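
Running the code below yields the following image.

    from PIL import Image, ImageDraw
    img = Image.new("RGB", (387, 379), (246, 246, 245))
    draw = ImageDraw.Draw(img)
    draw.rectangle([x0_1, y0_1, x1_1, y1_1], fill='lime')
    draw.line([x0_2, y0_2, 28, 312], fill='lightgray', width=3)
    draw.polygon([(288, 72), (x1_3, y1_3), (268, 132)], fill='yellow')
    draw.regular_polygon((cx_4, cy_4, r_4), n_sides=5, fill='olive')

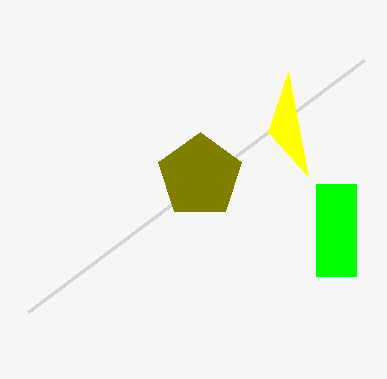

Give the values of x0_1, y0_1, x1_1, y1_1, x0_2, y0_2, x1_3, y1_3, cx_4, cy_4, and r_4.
x0_1 = 316; y0_1 = 184; x1_1 = 356; y1_1 = 276; x0_2 = 364; y0_2 = 60; x1_3 = 308; y1_3 = 176; cx_4 = 200; cy_4 = 176; r_4 = 44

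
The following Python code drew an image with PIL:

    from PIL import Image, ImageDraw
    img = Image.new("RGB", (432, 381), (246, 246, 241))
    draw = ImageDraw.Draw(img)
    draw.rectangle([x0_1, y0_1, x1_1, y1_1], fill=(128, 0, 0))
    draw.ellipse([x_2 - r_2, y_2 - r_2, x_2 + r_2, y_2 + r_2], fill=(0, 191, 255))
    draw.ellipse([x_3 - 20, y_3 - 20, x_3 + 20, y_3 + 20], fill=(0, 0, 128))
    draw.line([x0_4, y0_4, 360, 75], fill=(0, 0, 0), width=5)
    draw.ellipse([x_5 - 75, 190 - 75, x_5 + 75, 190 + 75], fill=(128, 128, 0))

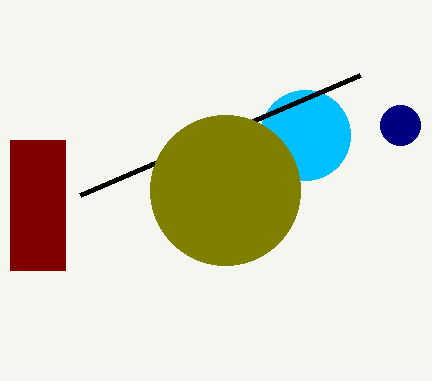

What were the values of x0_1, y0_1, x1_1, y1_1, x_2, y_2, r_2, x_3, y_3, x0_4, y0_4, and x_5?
x0_1 = 10, y0_1 = 140, x1_1 = 65, y1_1 = 270, x_2 = 305, y_2 = 135, r_2 = 45, x_3 = 400, y_3 = 125, x0_4 = 80, y0_4 = 195, x_5 = 225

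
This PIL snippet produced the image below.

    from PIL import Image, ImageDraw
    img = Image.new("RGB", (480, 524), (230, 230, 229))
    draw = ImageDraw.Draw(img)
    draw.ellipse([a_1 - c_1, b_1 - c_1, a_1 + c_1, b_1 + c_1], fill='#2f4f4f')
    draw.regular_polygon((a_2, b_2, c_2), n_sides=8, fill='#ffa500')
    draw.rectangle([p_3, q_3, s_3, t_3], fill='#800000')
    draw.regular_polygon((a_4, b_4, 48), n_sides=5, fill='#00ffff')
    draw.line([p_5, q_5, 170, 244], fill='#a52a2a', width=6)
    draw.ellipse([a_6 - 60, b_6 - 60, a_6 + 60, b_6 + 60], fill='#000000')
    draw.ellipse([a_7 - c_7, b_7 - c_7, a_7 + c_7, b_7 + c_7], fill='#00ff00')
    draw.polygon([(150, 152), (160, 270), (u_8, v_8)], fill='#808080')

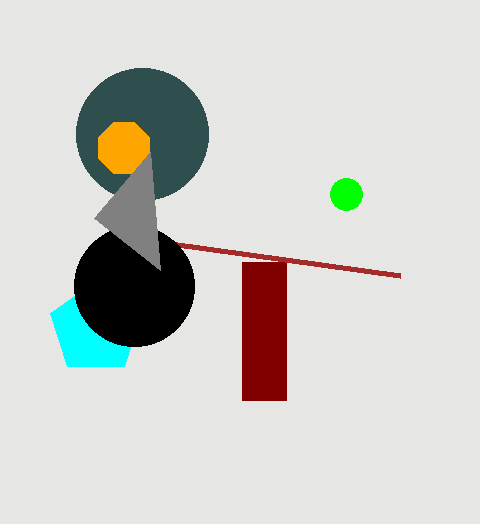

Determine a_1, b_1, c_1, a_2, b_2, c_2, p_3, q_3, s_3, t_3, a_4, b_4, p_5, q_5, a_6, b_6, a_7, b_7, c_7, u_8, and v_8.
a_1 = 142, b_1 = 134, c_1 = 66, a_2 = 124, b_2 = 148, c_2 = 28, p_3 = 242, q_3 = 262, s_3 = 286, t_3 = 400, a_4 = 96, b_4 = 328, p_5 = 400, q_5 = 276, a_6 = 134, b_6 = 286, a_7 = 346, b_7 = 194, c_7 = 16, u_8 = 94, v_8 = 218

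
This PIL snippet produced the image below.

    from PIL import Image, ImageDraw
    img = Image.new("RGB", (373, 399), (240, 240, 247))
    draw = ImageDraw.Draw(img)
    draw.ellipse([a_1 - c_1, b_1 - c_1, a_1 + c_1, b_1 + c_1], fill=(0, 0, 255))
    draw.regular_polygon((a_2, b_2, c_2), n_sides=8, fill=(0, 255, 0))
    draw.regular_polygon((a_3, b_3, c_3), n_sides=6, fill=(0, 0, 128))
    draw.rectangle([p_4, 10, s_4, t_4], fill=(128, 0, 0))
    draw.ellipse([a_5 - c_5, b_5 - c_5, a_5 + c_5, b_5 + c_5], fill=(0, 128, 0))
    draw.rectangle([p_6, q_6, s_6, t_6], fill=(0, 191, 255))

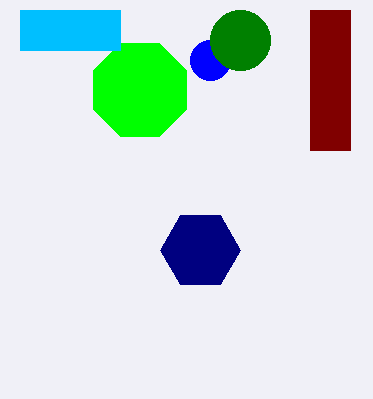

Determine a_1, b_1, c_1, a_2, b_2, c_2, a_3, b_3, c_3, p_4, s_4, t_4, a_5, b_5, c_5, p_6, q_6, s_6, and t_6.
a_1 = 210, b_1 = 60, c_1 = 20, a_2 = 140, b_2 = 90, c_2 = 50, a_3 = 200, b_3 = 250, c_3 = 40, p_4 = 310, s_4 = 350, t_4 = 150, a_5 = 240, b_5 = 40, c_5 = 30, p_6 = 20, q_6 = 10, s_6 = 120, t_6 = 50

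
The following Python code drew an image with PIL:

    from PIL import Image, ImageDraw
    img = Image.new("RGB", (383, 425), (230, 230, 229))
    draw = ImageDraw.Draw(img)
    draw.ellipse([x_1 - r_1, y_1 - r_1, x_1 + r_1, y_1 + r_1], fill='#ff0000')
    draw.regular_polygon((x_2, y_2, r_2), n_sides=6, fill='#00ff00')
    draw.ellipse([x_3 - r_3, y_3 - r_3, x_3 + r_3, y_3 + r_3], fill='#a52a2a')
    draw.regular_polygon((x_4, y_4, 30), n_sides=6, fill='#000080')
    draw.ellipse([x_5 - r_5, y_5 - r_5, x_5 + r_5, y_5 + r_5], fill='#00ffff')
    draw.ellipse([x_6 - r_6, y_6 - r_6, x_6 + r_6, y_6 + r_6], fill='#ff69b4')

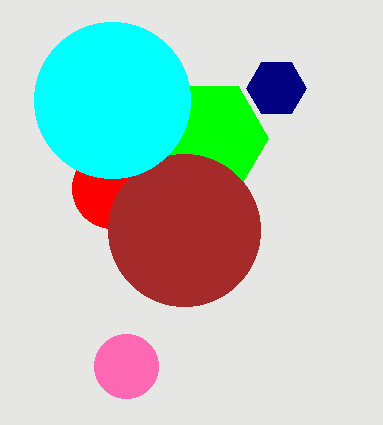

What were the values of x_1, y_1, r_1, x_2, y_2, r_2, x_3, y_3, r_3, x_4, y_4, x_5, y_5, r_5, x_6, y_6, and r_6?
x_1 = 112, y_1 = 188, r_1 = 40, x_2 = 208, y_2 = 138, r_2 = 60, x_3 = 184, y_3 = 230, r_3 = 76, x_4 = 276, y_4 = 88, x_5 = 112, y_5 = 100, r_5 = 78, x_6 = 126, y_6 = 366, r_6 = 32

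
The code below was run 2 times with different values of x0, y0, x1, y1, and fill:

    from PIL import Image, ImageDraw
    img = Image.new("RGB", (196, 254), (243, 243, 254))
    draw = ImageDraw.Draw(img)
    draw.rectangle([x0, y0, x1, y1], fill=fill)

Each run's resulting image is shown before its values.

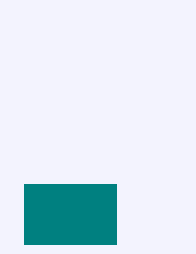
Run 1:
x0 = 24, y0 = 184, x1 = 116, y1 = 244, fill = 'teal'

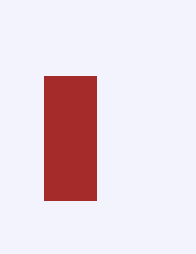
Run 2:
x0 = 44, y0 = 76, x1 = 96, y1 = 200, fill = 'brown'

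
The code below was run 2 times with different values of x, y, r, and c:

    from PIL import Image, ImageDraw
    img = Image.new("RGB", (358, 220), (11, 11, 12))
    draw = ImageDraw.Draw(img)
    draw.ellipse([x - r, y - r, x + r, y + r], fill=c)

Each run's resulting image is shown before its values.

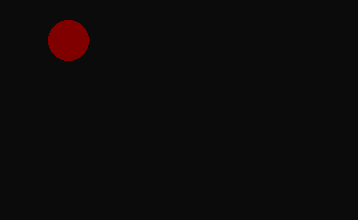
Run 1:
x = 68; y = 40; r = 20; c = 'maroon'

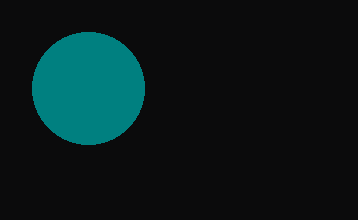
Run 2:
x = 88; y = 88; r = 56; c = 'teal'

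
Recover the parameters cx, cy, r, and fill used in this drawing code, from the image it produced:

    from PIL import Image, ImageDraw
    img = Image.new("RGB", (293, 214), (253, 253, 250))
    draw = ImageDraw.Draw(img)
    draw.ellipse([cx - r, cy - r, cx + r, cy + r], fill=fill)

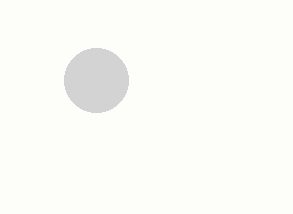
cx = 96; cy = 80; r = 32; fill = 'lightgray'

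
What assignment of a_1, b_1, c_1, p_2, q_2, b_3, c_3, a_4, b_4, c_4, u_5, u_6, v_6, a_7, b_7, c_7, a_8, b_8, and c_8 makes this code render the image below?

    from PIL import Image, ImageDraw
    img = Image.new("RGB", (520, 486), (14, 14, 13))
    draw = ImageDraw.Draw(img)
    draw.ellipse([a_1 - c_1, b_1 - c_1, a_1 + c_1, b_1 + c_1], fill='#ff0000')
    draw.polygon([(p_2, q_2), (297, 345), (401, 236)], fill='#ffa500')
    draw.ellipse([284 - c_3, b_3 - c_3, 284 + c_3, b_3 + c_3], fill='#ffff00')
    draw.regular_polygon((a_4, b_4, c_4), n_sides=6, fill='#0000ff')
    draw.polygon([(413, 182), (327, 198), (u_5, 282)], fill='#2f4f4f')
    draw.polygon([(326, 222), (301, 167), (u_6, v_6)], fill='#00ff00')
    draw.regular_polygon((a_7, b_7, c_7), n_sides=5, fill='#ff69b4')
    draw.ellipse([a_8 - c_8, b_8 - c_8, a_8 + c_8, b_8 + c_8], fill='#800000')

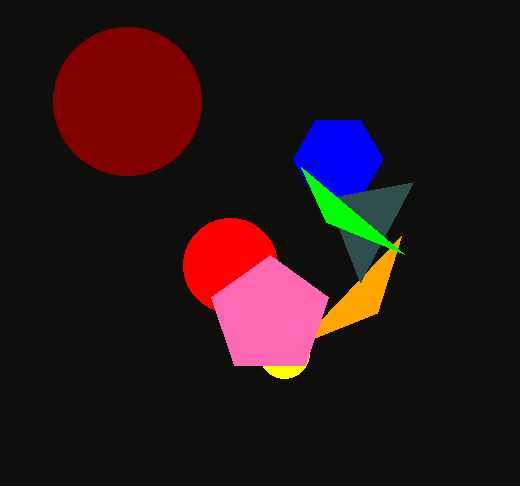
a_1 = 230, b_1 = 265, c_1 = 47, p_2 = 377, q_2 = 313, b_3 = 353, c_3 = 25, a_4 = 338, b_4 = 159, c_4 = 45, u_5 = 360, u_6 = 404, v_6 = 254, a_7 = 270, b_7 = 316, c_7 = 61, a_8 = 127, b_8 = 101, c_8 = 74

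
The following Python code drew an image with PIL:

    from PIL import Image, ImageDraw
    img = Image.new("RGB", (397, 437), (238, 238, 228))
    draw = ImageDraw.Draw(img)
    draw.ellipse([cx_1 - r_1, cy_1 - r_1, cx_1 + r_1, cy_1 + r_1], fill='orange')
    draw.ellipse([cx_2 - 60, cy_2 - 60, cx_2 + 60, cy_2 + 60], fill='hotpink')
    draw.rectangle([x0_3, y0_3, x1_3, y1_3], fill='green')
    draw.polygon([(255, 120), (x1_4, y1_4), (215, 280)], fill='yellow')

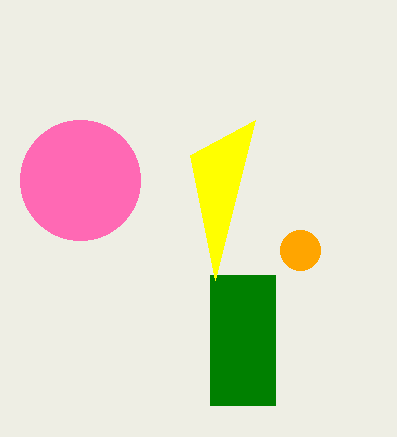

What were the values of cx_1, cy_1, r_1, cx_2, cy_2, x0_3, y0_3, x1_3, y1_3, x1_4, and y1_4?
cx_1 = 300, cy_1 = 250, r_1 = 20, cx_2 = 80, cy_2 = 180, x0_3 = 210, y0_3 = 275, x1_3 = 275, y1_3 = 405, x1_4 = 190, y1_4 = 155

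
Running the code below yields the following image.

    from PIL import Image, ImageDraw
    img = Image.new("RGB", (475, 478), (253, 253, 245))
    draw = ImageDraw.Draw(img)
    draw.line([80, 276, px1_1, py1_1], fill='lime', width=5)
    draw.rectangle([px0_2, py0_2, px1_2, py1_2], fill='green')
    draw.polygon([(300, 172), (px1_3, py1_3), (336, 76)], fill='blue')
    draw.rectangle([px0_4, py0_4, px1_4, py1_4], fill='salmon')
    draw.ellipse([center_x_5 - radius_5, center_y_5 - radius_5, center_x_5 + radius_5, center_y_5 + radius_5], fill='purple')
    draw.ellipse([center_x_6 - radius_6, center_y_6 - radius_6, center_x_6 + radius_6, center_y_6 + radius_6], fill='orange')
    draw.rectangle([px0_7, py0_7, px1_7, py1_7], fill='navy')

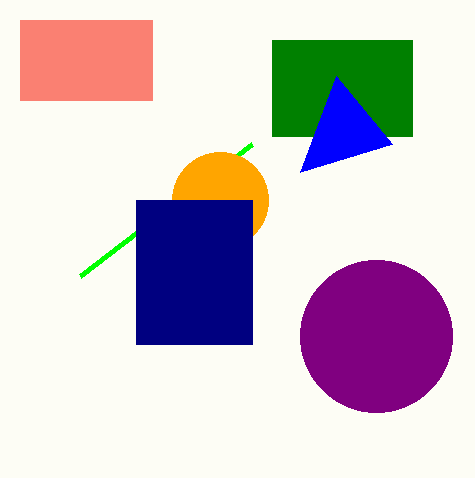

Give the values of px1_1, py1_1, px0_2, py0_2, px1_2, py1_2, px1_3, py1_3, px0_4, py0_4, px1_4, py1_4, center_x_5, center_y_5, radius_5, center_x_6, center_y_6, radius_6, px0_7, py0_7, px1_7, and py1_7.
px1_1 = 252
py1_1 = 144
px0_2 = 272
py0_2 = 40
px1_2 = 412
py1_2 = 136
px1_3 = 392
py1_3 = 144
px0_4 = 20
py0_4 = 20
px1_4 = 152
py1_4 = 100
center_x_5 = 376
center_y_5 = 336
radius_5 = 76
center_x_6 = 220
center_y_6 = 200
radius_6 = 48
px0_7 = 136
py0_7 = 200
px1_7 = 252
py1_7 = 344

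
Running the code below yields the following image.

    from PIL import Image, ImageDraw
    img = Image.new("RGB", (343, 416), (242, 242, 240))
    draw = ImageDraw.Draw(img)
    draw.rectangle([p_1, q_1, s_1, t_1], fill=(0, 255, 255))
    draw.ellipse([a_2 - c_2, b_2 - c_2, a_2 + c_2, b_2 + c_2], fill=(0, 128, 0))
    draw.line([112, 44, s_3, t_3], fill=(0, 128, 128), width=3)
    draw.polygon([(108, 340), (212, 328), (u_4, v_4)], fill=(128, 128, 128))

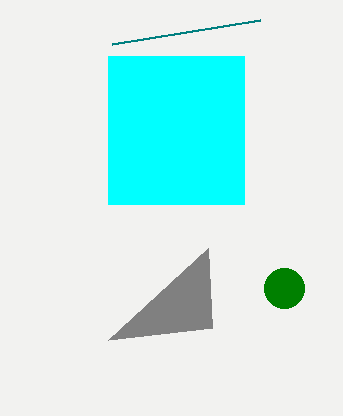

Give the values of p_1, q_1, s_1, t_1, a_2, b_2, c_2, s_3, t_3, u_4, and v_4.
p_1 = 108
q_1 = 56
s_1 = 244
t_1 = 204
a_2 = 284
b_2 = 288
c_2 = 20
s_3 = 260
t_3 = 20
u_4 = 208
v_4 = 248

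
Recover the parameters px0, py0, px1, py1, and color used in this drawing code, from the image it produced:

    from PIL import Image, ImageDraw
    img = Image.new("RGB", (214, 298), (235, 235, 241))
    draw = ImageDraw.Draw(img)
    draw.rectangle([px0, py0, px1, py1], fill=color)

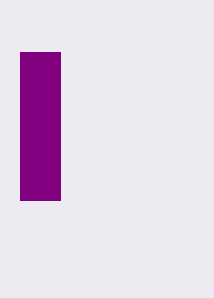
px0 = 20; py0 = 52; px1 = 60; py1 = 200; color = 'purple'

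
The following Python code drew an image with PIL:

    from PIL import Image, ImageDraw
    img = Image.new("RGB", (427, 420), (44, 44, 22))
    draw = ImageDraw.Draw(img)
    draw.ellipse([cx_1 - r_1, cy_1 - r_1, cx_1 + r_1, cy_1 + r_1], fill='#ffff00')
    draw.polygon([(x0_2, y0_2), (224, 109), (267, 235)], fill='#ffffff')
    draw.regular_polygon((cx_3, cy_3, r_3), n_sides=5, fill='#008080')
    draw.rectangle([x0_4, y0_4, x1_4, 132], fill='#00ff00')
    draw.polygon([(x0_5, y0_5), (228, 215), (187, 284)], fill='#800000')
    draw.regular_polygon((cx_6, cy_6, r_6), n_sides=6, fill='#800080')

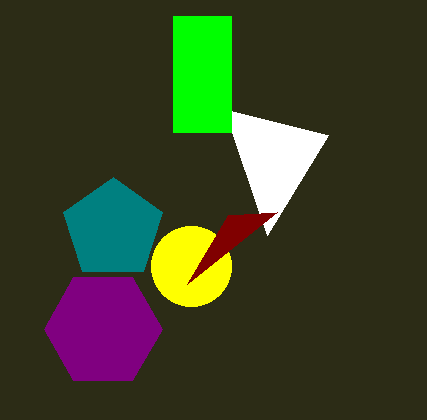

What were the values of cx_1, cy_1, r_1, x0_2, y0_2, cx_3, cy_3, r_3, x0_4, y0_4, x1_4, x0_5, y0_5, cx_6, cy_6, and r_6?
cx_1 = 191, cy_1 = 266, r_1 = 40, x0_2 = 328, y0_2 = 135, cx_3 = 113, cy_3 = 229, r_3 = 52, x0_4 = 173, y0_4 = 16, x1_4 = 231, x0_5 = 277, y0_5 = 212, cx_6 = 103, cy_6 = 329, r_6 = 59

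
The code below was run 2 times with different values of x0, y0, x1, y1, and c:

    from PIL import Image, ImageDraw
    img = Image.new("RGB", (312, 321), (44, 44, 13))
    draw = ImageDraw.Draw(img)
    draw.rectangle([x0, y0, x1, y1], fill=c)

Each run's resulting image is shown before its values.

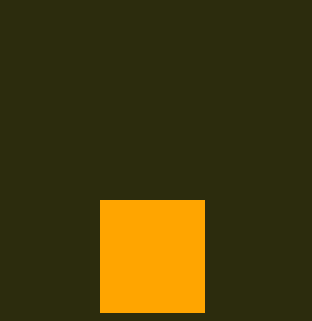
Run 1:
x0 = 100, y0 = 200, x1 = 204, y1 = 312, c = 'orange'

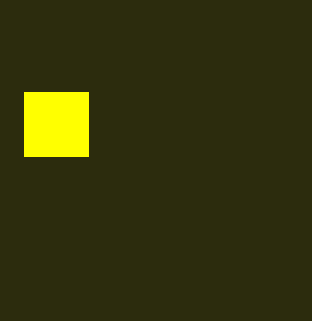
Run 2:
x0 = 24; y0 = 92; x1 = 88; y1 = 156; c = 'yellow'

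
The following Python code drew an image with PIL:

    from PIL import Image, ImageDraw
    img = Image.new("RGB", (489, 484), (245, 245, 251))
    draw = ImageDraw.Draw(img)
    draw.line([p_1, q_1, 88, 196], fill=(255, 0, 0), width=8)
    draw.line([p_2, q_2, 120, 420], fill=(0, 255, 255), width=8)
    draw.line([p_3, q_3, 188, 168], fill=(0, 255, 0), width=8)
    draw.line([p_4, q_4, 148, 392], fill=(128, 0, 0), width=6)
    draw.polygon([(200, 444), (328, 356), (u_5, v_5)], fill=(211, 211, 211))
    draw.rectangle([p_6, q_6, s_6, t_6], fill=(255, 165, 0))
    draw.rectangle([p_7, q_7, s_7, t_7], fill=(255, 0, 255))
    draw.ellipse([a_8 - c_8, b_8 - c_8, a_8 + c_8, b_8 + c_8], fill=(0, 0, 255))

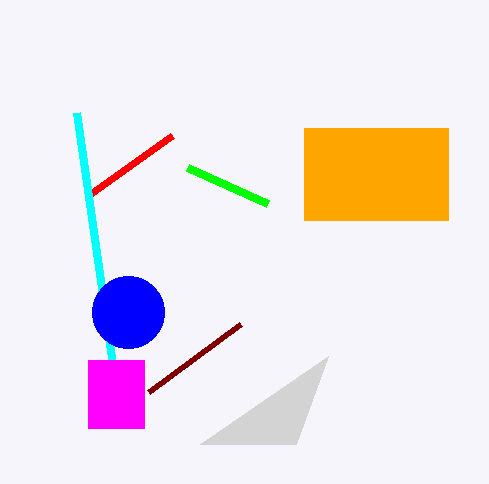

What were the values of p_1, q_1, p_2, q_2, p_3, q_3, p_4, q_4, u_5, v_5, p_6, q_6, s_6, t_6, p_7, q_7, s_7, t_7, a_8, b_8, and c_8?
p_1 = 172, q_1 = 136, p_2 = 76, q_2 = 112, p_3 = 268, q_3 = 204, p_4 = 240, q_4 = 324, u_5 = 296, v_5 = 444, p_6 = 304, q_6 = 128, s_6 = 448, t_6 = 220, p_7 = 88, q_7 = 360, s_7 = 144, t_7 = 428, a_8 = 128, b_8 = 312, c_8 = 36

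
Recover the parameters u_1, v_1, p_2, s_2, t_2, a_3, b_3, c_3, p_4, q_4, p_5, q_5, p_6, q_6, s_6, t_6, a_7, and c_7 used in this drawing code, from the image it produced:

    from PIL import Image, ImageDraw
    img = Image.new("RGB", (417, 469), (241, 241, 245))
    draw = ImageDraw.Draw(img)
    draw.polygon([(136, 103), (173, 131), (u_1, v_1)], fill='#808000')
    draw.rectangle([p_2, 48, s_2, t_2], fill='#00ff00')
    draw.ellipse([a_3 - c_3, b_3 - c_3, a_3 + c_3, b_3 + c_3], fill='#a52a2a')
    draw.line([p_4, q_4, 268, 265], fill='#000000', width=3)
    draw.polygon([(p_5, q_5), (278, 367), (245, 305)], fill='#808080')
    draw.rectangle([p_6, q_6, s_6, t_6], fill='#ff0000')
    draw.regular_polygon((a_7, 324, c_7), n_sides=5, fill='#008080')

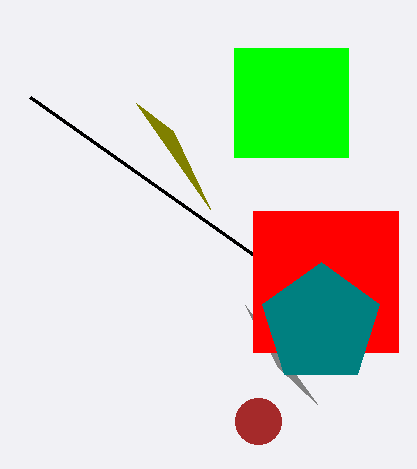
u_1 = 210, v_1 = 209, p_2 = 234, s_2 = 348, t_2 = 157, a_3 = 258, b_3 = 421, c_3 = 23, p_4 = 30, q_4 = 97, p_5 = 317, q_5 = 404, p_6 = 253, q_6 = 211, s_6 = 398, t_6 = 352, a_7 = 321, c_7 = 62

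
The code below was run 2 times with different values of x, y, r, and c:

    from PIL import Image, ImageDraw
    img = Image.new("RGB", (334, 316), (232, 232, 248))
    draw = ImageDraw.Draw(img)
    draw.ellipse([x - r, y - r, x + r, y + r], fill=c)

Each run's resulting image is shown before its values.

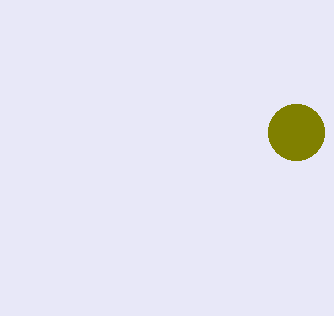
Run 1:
x = 296; y = 132; r = 28; c = 'olive'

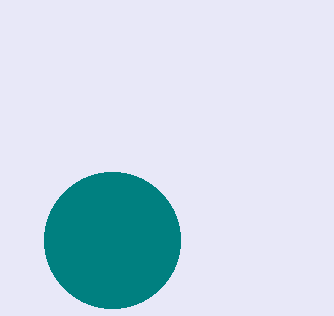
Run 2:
x = 112, y = 240, r = 68, c = 'teal'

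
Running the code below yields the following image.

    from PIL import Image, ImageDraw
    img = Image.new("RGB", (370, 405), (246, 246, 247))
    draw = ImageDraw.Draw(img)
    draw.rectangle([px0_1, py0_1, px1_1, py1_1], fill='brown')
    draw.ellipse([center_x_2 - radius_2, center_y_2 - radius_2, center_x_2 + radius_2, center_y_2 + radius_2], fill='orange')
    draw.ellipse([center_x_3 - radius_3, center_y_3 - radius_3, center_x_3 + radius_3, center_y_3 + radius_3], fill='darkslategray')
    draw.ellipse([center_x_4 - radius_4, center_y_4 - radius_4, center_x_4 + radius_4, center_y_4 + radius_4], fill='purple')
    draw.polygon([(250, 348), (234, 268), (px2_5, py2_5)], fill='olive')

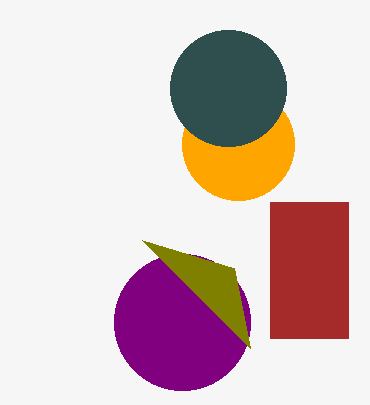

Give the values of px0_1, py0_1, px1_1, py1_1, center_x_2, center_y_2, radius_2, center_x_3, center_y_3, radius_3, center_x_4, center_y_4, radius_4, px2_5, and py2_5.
px0_1 = 270
py0_1 = 202
px1_1 = 348
py1_1 = 338
center_x_2 = 238
center_y_2 = 144
radius_2 = 56
center_x_3 = 228
center_y_3 = 88
radius_3 = 58
center_x_4 = 182
center_y_4 = 322
radius_4 = 68
px2_5 = 142
py2_5 = 240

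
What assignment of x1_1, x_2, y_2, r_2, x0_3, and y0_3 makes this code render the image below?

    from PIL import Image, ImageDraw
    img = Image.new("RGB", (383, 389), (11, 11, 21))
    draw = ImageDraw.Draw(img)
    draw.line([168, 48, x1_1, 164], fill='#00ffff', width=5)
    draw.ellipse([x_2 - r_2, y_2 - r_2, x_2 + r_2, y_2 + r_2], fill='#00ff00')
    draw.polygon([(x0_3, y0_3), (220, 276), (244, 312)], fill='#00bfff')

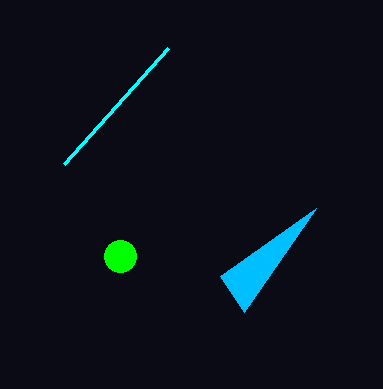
x1_1 = 64, x_2 = 120, y_2 = 256, r_2 = 16, x0_3 = 316, y0_3 = 208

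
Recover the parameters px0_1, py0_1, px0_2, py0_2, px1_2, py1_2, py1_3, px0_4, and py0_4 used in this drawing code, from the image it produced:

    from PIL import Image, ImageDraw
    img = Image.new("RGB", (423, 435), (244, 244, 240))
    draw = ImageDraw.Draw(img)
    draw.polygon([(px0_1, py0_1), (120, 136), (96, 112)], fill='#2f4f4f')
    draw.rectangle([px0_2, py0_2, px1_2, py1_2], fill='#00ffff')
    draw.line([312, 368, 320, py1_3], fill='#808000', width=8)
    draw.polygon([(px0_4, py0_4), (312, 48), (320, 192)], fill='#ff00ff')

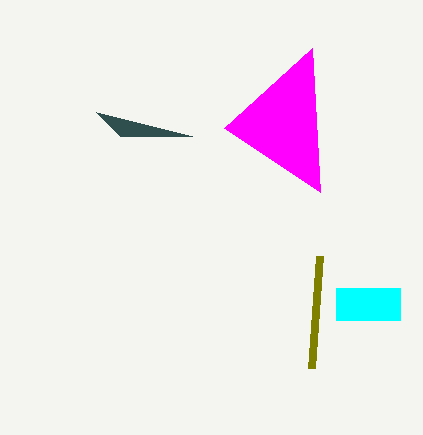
px0_1 = 192, py0_1 = 136, px0_2 = 336, py0_2 = 288, px1_2 = 400, py1_2 = 320, py1_3 = 256, px0_4 = 224, py0_4 = 128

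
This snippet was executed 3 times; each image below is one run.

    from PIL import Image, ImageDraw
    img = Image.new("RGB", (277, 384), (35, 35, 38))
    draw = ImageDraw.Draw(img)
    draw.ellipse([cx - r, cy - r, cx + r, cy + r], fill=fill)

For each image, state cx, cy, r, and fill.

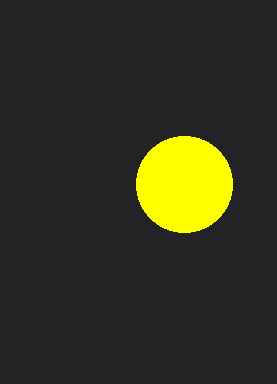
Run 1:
cx = 184, cy = 184, r = 48, fill = 'yellow'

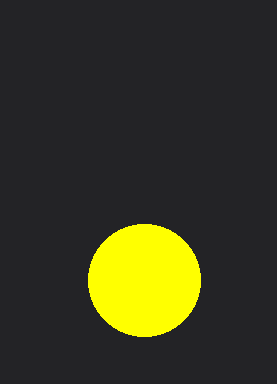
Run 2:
cx = 144, cy = 280, r = 56, fill = 'yellow'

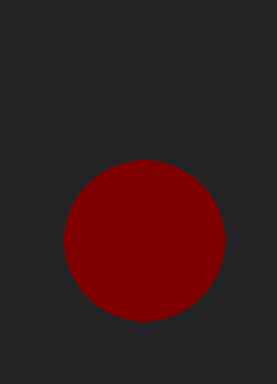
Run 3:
cx = 144; cy = 240; r = 80; fill = 'maroon'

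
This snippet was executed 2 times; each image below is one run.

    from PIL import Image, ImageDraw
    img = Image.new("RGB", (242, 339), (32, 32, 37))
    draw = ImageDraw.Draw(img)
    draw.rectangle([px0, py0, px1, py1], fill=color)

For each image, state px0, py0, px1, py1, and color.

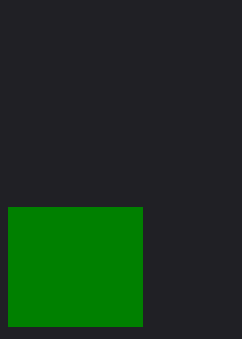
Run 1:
px0 = 8; py0 = 207; px1 = 142; py1 = 326; color = 'green'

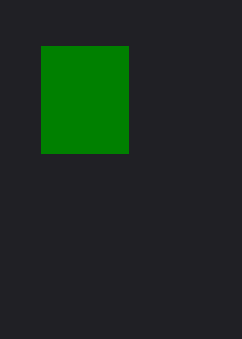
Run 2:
px0 = 41; py0 = 46; px1 = 128; py1 = 153; color = 'green'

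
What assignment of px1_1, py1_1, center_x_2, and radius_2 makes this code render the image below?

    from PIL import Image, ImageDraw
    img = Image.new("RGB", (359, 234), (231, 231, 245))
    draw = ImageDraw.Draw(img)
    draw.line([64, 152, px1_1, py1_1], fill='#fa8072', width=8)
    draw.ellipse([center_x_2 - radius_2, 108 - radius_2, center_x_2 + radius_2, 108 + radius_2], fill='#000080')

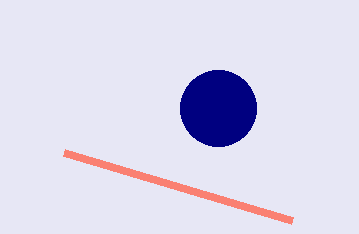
px1_1 = 292, py1_1 = 220, center_x_2 = 218, radius_2 = 38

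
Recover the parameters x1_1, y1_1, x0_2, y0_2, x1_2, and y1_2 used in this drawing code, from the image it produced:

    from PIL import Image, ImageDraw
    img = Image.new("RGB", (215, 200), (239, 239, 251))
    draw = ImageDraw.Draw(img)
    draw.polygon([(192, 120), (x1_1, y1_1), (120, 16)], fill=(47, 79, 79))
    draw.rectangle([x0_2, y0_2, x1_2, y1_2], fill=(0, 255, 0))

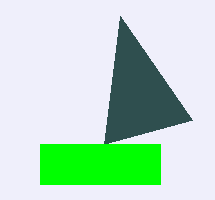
x1_1 = 104, y1_1 = 144, x0_2 = 40, y0_2 = 144, x1_2 = 160, y1_2 = 184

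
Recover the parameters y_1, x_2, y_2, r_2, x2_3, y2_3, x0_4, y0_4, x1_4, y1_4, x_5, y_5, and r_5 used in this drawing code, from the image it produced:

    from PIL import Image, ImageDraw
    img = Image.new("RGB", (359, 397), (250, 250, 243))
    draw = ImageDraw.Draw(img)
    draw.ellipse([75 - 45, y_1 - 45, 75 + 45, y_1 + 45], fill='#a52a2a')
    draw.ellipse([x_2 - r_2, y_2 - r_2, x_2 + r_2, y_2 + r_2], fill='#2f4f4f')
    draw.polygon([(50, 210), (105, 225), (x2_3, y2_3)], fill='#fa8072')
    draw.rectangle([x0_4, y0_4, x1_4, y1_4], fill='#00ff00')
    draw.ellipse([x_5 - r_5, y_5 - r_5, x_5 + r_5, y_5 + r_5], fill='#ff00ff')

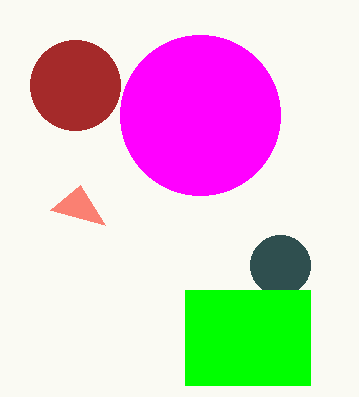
y_1 = 85; x_2 = 280; y_2 = 265; r_2 = 30; x2_3 = 80; y2_3 = 185; x0_4 = 185; y0_4 = 290; x1_4 = 310; y1_4 = 385; x_5 = 200; y_5 = 115; r_5 = 80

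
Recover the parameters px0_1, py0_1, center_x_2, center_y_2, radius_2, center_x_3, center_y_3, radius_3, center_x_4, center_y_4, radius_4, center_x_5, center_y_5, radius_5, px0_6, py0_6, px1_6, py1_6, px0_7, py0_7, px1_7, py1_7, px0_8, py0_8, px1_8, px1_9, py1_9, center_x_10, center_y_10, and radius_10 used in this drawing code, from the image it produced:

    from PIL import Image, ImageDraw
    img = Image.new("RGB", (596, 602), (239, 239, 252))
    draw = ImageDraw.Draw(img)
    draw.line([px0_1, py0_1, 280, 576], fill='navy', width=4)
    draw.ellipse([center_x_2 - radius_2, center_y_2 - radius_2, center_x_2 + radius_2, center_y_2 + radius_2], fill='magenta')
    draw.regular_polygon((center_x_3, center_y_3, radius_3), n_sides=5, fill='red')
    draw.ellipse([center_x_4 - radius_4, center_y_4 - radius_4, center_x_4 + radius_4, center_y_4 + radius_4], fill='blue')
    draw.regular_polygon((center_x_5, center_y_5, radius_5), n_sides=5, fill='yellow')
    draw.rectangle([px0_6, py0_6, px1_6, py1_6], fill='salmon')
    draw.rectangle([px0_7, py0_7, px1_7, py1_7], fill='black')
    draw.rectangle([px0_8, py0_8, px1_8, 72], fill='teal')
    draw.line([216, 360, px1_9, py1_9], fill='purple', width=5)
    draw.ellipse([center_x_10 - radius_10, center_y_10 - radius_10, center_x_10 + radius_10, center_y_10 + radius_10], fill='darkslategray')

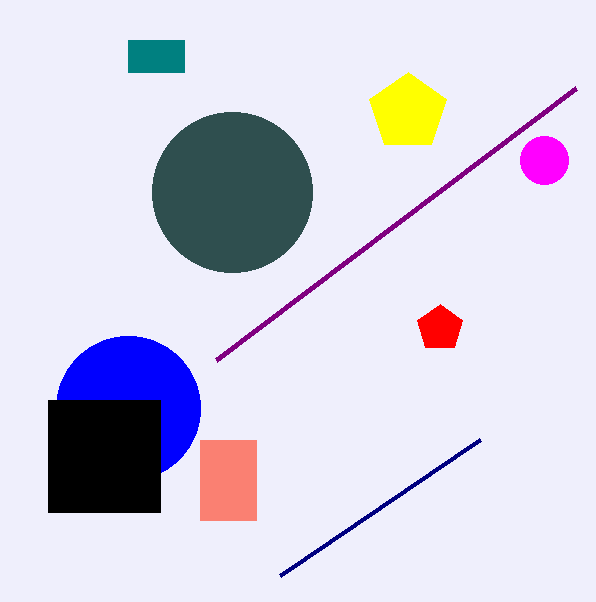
px0_1 = 480, py0_1 = 440, center_x_2 = 544, center_y_2 = 160, radius_2 = 24, center_x_3 = 440, center_y_3 = 328, radius_3 = 24, center_x_4 = 128, center_y_4 = 408, radius_4 = 72, center_x_5 = 408, center_y_5 = 112, radius_5 = 40, px0_6 = 200, py0_6 = 440, px1_6 = 256, py1_6 = 520, px0_7 = 48, py0_7 = 400, px1_7 = 160, py1_7 = 512, px0_8 = 128, py0_8 = 40, px1_8 = 184, px1_9 = 576, py1_9 = 88, center_x_10 = 232, center_y_10 = 192, radius_10 = 80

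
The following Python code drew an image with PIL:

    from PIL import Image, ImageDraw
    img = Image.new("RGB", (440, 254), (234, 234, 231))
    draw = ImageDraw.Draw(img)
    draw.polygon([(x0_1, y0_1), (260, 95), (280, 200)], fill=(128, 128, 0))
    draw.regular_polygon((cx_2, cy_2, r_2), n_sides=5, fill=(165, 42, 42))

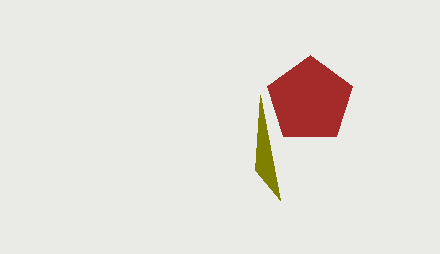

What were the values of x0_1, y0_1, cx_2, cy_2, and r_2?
x0_1 = 255; y0_1 = 170; cx_2 = 310; cy_2 = 100; r_2 = 45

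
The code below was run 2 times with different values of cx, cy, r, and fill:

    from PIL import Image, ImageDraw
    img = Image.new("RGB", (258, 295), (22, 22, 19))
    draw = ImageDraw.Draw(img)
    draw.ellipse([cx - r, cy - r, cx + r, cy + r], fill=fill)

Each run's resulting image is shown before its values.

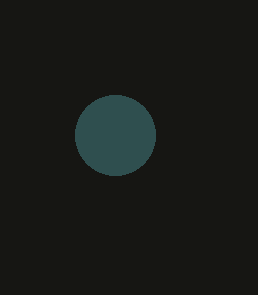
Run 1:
cx = 115, cy = 135, r = 40, fill = 'darkslategray'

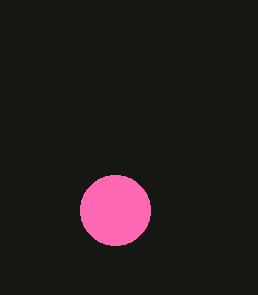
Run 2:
cx = 115; cy = 210; r = 35; fill = 'hotpink'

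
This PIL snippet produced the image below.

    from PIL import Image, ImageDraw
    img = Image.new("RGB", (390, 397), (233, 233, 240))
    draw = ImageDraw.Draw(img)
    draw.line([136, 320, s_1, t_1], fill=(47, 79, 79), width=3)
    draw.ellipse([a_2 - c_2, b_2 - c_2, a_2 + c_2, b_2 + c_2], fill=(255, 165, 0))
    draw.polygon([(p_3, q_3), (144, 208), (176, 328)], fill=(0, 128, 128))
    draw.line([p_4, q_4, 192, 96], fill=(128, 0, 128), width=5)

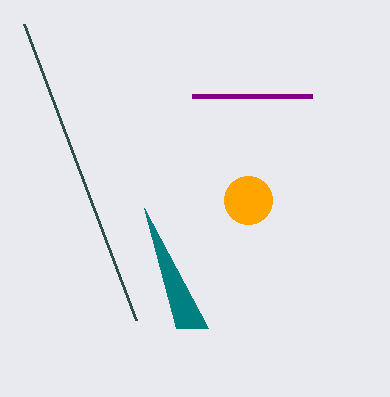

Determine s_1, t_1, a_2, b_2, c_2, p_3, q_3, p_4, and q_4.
s_1 = 24
t_1 = 24
a_2 = 248
b_2 = 200
c_2 = 24
p_3 = 208
q_3 = 328
p_4 = 312
q_4 = 96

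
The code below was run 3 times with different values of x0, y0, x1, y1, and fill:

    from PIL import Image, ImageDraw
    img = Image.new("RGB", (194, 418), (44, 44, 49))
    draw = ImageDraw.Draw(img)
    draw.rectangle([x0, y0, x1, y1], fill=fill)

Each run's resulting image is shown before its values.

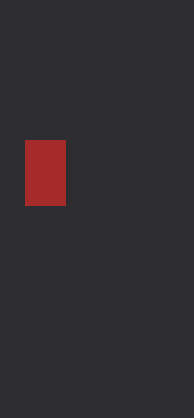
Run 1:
x0 = 25
y0 = 140
x1 = 65
y1 = 205
fill = 'brown'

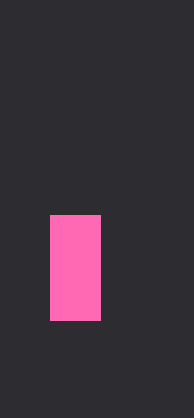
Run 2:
x0 = 50
y0 = 215
x1 = 100
y1 = 320
fill = 'hotpink'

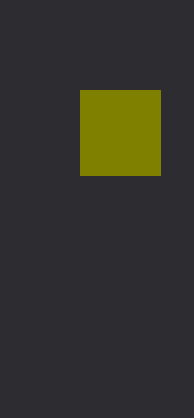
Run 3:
x0 = 80, y0 = 90, x1 = 160, y1 = 175, fill = 'olive'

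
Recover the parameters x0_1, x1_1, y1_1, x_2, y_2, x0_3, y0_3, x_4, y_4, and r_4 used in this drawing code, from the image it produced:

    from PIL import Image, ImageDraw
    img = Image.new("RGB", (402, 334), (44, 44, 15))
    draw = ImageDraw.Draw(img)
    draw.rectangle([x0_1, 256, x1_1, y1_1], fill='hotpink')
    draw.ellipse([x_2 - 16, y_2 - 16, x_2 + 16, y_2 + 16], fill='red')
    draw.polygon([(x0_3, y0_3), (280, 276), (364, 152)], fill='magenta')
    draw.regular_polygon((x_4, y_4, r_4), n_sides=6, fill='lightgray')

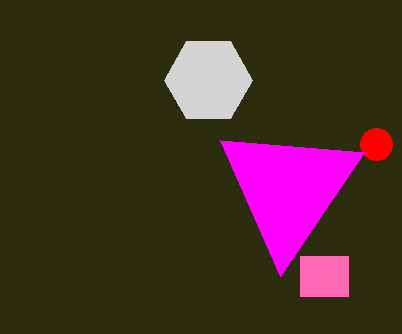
x0_1 = 300
x1_1 = 348
y1_1 = 296
x_2 = 376
y_2 = 144
x0_3 = 220
y0_3 = 140
x_4 = 208
y_4 = 80
r_4 = 44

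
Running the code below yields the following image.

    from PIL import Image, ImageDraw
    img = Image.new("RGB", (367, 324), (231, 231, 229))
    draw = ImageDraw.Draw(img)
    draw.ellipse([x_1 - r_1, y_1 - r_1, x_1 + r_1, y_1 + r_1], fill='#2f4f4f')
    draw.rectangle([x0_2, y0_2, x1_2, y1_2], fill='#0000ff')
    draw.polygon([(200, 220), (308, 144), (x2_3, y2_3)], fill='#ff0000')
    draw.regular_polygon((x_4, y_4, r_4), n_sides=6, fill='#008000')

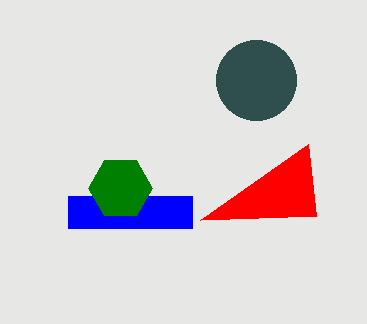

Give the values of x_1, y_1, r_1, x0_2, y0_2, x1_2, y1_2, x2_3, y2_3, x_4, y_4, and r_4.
x_1 = 256
y_1 = 80
r_1 = 40
x0_2 = 68
y0_2 = 196
x1_2 = 192
y1_2 = 228
x2_3 = 316
y2_3 = 216
x_4 = 120
y_4 = 188
r_4 = 32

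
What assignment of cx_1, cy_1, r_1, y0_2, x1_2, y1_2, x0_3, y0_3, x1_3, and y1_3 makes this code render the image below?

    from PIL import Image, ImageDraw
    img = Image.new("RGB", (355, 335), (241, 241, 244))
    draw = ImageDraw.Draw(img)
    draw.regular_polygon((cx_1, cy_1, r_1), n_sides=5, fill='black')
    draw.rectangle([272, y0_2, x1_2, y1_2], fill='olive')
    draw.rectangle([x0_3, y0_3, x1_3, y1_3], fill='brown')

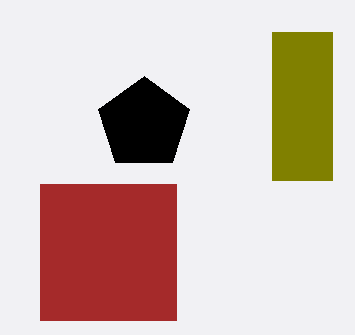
cx_1 = 144, cy_1 = 124, r_1 = 48, y0_2 = 32, x1_2 = 332, y1_2 = 180, x0_3 = 40, y0_3 = 184, x1_3 = 176, y1_3 = 320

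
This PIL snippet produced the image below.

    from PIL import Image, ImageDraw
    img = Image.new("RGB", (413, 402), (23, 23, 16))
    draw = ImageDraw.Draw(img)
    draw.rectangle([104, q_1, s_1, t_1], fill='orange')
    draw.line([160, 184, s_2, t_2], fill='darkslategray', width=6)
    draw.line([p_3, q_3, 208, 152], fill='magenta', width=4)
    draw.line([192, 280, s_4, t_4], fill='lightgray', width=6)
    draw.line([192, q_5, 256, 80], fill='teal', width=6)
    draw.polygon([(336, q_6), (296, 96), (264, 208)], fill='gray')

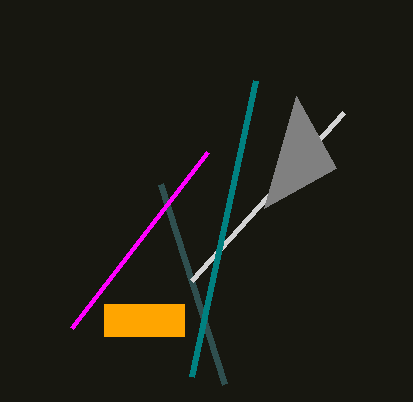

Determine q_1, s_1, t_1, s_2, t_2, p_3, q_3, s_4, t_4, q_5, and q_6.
q_1 = 304, s_1 = 184, t_1 = 336, s_2 = 224, t_2 = 384, p_3 = 72, q_3 = 328, s_4 = 344, t_4 = 112, q_5 = 376, q_6 = 168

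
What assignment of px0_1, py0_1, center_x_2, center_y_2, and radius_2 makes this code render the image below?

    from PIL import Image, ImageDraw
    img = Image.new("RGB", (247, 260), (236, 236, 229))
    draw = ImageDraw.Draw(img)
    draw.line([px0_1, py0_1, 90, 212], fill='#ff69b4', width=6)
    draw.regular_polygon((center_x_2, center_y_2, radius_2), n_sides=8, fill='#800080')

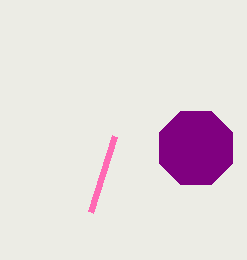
px0_1 = 114, py0_1 = 136, center_x_2 = 196, center_y_2 = 148, radius_2 = 40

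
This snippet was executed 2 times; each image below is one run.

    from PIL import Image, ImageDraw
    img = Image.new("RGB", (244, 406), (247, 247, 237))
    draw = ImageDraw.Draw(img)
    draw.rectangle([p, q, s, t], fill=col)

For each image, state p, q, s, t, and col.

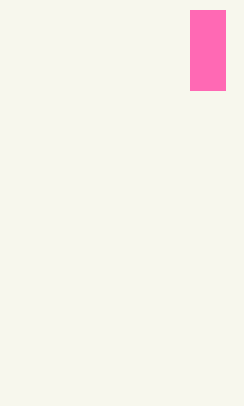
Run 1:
p = 190; q = 10; s = 225; t = 90; col = 'hotpink'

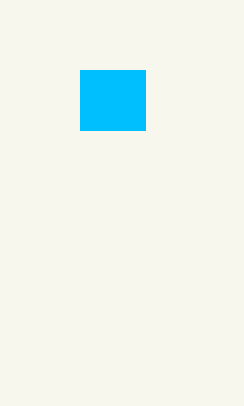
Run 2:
p = 80; q = 70; s = 145; t = 130; col = 'deepskyblue'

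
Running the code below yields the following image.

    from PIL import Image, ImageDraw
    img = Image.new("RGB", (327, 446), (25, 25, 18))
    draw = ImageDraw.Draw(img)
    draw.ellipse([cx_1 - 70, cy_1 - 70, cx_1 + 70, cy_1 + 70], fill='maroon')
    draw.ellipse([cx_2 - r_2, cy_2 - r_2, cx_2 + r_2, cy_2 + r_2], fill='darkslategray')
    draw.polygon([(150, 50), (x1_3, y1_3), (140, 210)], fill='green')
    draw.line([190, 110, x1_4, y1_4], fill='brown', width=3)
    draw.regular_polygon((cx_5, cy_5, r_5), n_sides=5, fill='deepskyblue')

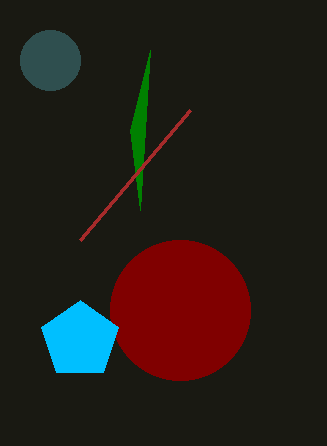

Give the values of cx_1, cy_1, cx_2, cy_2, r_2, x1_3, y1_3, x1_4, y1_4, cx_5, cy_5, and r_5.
cx_1 = 180; cy_1 = 310; cx_2 = 50; cy_2 = 60; r_2 = 30; x1_3 = 130; y1_3 = 130; x1_4 = 80; y1_4 = 240; cx_5 = 80; cy_5 = 340; r_5 = 40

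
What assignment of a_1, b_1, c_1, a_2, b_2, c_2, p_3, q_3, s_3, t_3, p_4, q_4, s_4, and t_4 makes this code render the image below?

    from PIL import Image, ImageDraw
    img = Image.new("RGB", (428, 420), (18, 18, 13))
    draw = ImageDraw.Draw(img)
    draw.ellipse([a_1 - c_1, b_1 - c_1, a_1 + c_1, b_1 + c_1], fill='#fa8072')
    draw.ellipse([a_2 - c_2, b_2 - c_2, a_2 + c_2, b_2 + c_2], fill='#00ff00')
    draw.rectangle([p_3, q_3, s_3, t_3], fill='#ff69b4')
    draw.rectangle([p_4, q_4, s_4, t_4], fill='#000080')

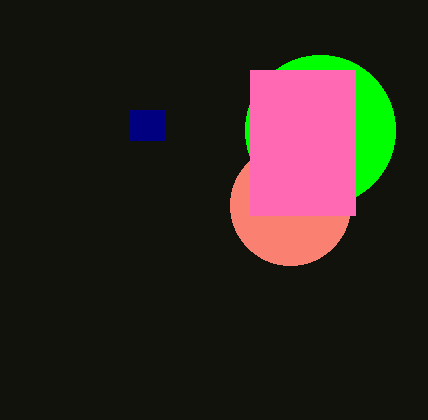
a_1 = 290; b_1 = 205; c_1 = 60; a_2 = 320; b_2 = 130; c_2 = 75; p_3 = 250; q_3 = 70; s_3 = 355; t_3 = 215; p_4 = 130; q_4 = 110; s_4 = 165; t_4 = 140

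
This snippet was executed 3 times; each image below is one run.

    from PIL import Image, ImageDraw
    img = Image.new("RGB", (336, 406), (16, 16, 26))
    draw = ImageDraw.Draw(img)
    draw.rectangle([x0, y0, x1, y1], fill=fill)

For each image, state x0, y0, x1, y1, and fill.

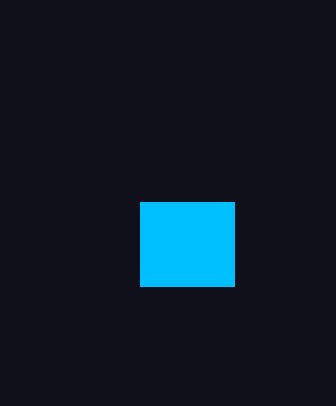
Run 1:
x0 = 140
y0 = 202
x1 = 234
y1 = 286
fill = 'deepskyblue'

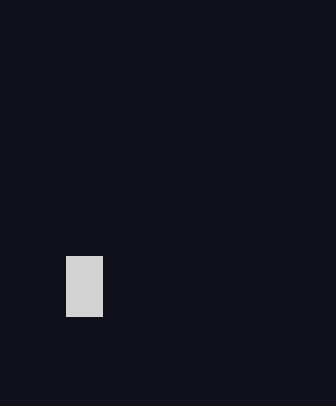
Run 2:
x0 = 66
y0 = 256
x1 = 102
y1 = 316
fill = 'lightgray'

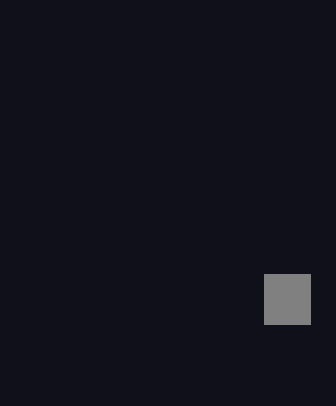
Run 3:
x0 = 264
y0 = 274
x1 = 310
y1 = 324
fill = 'gray'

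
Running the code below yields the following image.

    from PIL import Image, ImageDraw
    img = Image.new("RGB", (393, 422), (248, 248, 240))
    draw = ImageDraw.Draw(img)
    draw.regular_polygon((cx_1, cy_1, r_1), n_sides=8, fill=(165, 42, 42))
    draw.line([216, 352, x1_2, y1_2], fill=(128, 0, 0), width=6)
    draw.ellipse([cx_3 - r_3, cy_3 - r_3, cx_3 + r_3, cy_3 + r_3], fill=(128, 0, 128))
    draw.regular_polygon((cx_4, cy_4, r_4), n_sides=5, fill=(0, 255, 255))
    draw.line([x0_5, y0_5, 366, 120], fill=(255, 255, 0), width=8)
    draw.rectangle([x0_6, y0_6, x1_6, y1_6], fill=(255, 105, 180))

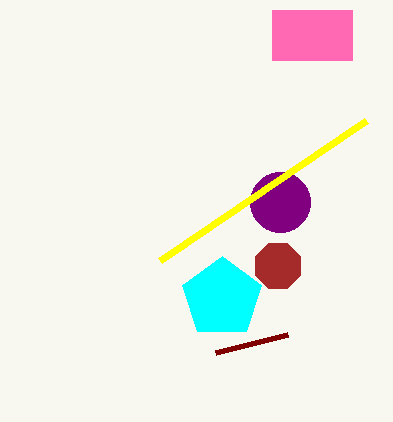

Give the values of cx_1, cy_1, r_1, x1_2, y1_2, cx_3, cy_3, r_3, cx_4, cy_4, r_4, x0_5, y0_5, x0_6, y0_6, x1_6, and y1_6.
cx_1 = 278
cy_1 = 266
r_1 = 24
x1_2 = 288
y1_2 = 334
cx_3 = 280
cy_3 = 202
r_3 = 30
cx_4 = 222
cy_4 = 298
r_4 = 42
x0_5 = 160
y0_5 = 260
x0_6 = 272
y0_6 = 10
x1_6 = 352
y1_6 = 60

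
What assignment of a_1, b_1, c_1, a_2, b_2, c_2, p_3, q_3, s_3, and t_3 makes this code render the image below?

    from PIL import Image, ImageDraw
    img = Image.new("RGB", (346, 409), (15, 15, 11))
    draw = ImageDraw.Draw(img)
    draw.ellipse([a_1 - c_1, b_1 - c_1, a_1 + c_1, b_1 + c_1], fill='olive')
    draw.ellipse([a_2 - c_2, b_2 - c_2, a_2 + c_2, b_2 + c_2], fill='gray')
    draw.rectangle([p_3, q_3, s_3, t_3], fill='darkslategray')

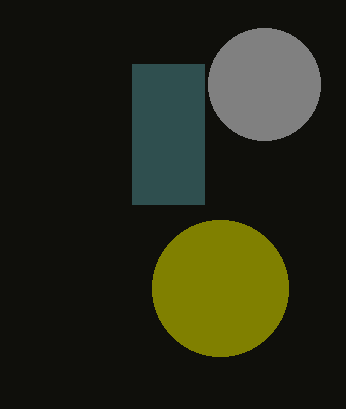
a_1 = 220; b_1 = 288; c_1 = 68; a_2 = 264; b_2 = 84; c_2 = 56; p_3 = 132; q_3 = 64; s_3 = 204; t_3 = 204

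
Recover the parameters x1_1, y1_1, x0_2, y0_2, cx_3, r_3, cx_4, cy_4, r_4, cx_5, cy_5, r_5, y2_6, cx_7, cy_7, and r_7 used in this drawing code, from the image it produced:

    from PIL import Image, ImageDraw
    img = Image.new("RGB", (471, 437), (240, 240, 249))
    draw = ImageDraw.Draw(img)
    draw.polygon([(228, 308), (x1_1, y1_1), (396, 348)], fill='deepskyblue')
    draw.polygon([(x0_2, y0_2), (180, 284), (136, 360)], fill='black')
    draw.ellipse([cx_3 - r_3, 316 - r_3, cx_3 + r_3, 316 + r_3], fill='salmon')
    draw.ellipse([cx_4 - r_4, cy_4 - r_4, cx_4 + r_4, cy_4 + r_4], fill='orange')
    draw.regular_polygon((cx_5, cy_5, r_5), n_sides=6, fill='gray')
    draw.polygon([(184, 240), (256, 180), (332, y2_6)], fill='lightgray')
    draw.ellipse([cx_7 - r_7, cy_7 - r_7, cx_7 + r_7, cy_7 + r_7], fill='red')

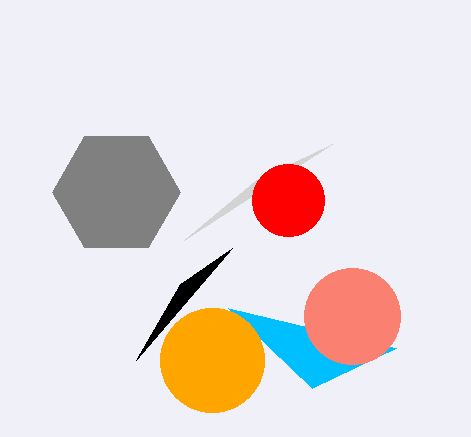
x1_1 = 312; y1_1 = 388; x0_2 = 232; y0_2 = 248; cx_3 = 352; r_3 = 48; cx_4 = 212; cy_4 = 360; r_4 = 52; cx_5 = 116; cy_5 = 192; r_5 = 64; y2_6 = 144; cx_7 = 288; cy_7 = 200; r_7 = 36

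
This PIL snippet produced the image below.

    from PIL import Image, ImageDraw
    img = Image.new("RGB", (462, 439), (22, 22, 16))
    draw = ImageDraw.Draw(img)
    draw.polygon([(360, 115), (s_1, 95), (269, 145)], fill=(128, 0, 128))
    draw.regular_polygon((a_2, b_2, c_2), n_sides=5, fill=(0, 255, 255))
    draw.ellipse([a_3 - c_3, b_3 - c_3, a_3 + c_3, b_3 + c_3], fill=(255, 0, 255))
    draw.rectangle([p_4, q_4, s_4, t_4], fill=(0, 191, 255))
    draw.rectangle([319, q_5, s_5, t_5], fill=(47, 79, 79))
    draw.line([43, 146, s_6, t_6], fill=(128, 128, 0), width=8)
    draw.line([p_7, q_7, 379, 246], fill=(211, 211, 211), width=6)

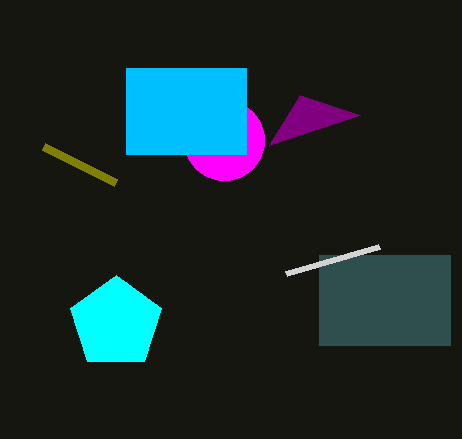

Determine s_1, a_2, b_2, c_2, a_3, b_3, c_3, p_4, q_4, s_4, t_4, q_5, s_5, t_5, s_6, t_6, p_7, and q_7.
s_1 = 300, a_2 = 116, b_2 = 323, c_2 = 48, a_3 = 224, b_3 = 140, c_3 = 40, p_4 = 126, q_4 = 68, s_4 = 246, t_4 = 154, q_5 = 255, s_5 = 450, t_5 = 345, s_6 = 115, t_6 = 182, p_7 = 286, q_7 = 273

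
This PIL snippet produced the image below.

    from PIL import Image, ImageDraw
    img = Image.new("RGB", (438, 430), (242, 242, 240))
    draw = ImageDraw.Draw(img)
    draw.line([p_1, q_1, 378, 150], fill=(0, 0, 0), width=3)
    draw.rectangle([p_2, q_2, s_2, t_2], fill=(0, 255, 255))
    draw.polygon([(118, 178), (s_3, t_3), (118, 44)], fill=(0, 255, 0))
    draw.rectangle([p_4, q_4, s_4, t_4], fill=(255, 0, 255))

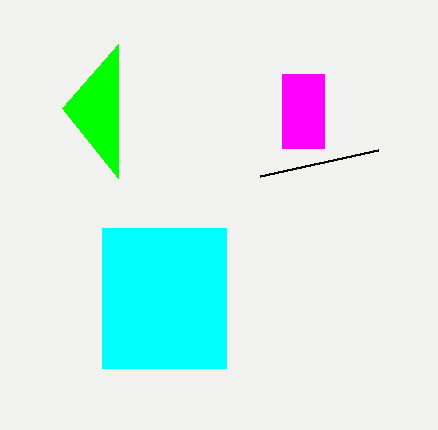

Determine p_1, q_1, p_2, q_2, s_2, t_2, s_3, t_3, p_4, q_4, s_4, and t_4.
p_1 = 260
q_1 = 176
p_2 = 102
q_2 = 228
s_2 = 226
t_2 = 368
s_3 = 62
t_3 = 108
p_4 = 282
q_4 = 74
s_4 = 324
t_4 = 148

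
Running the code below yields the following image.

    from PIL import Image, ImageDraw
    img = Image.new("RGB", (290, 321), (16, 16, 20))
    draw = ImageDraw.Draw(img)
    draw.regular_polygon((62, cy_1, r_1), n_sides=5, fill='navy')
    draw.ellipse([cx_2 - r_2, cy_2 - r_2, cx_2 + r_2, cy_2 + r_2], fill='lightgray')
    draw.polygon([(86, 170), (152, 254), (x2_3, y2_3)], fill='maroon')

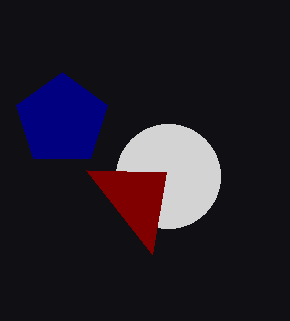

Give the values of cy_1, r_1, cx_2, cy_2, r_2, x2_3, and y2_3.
cy_1 = 120; r_1 = 48; cx_2 = 168; cy_2 = 176; r_2 = 52; x2_3 = 166; y2_3 = 172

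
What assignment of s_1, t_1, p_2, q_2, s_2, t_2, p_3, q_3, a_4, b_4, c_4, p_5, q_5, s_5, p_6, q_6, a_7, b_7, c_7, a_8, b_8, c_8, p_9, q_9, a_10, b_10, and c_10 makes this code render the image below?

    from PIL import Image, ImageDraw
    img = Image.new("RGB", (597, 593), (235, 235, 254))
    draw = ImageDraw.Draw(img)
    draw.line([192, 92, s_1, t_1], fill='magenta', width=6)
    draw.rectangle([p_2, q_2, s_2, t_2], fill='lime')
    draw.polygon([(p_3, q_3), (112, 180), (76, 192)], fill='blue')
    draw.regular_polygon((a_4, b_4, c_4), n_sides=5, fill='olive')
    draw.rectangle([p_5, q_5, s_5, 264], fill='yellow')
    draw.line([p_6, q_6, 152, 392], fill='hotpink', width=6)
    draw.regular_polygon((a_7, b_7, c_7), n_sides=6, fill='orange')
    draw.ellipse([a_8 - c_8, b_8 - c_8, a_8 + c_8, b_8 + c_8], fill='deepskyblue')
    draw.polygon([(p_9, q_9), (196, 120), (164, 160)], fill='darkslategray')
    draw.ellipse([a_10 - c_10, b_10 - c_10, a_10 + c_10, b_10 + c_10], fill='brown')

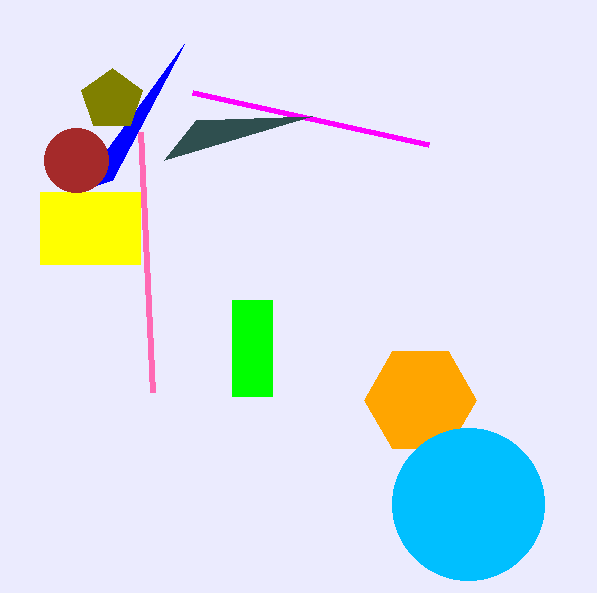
s_1 = 428; t_1 = 144; p_2 = 232; q_2 = 300; s_2 = 272; t_2 = 396; p_3 = 184; q_3 = 44; a_4 = 112; b_4 = 100; c_4 = 32; p_5 = 40; q_5 = 192; s_5 = 140; p_6 = 140; q_6 = 132; a_7 = 420; b_7 = 400; c_7 = 56; a_8 = 468; b_8 = 504; c_8 = 76; p_9 = 312; q_9 = 116; a_10 = 76; b_10 = 160; c_10 = 32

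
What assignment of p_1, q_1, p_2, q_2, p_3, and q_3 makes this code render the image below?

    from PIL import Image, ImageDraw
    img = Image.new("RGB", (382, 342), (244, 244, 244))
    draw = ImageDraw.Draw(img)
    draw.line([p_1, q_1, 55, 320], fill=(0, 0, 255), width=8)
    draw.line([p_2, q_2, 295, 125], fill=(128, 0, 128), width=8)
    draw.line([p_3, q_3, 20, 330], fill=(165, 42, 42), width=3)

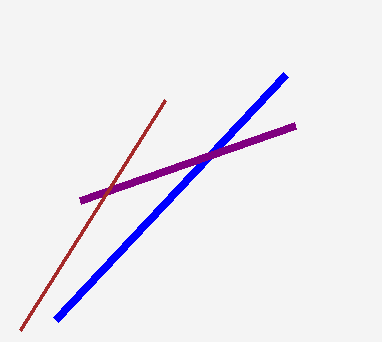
p_1 = 285
q_1 = 75
p_2 = 80
q_2 = 200
p_3 = 165
q_3 = 100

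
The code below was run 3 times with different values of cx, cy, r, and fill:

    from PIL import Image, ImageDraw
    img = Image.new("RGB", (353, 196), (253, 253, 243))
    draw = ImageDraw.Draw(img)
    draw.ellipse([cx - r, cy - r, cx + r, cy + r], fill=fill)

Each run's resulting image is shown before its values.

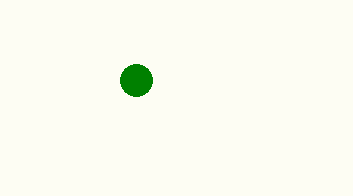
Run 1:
cx = 136, cy = 80, r = 16, fill = 'green'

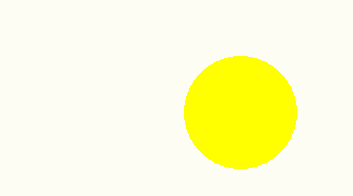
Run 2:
cx = 240, cy = 112, r = 56, fill = 'yellow'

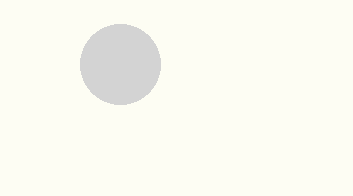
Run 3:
cx = 120; cy = 64; r = 40; fill = 'lightgray'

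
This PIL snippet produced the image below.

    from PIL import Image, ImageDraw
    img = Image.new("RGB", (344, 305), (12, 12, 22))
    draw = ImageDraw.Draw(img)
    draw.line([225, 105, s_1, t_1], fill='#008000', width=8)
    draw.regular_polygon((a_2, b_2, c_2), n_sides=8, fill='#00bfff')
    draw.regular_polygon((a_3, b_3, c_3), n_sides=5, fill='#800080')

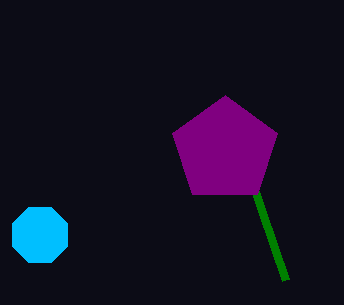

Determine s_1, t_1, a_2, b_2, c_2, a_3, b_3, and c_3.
s_1 = 285
t_1 = 280
a_2 = 40
b_2 = 235
c_2 = 30
a_3 = 225
b_3 = 150
c_3 = 55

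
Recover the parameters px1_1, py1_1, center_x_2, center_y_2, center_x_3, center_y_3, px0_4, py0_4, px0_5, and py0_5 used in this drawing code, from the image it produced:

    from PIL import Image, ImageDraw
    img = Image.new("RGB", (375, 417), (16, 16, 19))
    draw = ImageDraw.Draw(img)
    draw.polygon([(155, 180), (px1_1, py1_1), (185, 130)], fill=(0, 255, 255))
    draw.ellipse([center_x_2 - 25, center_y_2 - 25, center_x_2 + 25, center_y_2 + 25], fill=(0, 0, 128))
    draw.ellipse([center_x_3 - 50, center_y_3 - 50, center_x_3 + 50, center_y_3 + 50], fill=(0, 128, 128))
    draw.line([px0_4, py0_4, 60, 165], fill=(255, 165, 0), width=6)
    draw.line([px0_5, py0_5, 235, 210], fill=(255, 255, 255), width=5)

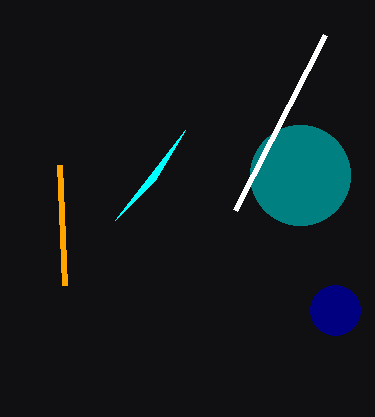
px1_1 = 115, py1_1 = 220, center_x_2 = 335, center_y_2 = 310, center_x_3 = 300, center_y_3 = 175, px0_4 = 65, py0_4 = 285, px0_5 = 325, py0_5 = 35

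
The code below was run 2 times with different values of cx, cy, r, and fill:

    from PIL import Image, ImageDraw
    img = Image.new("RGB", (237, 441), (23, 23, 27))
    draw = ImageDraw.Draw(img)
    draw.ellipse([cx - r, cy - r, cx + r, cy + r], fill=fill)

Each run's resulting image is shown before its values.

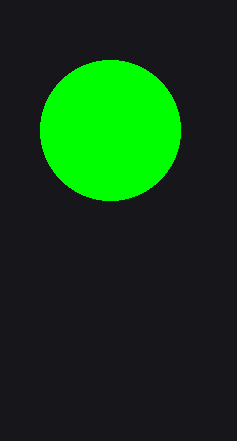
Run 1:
cx = 110, cy = 130, r = 70, fill = 'lime'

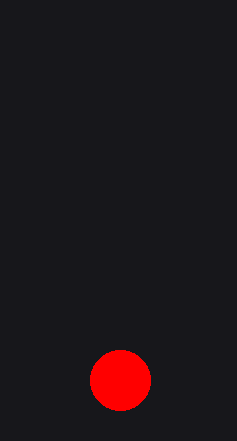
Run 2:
cx = 120, cy = 380, r = 30, fill = 'red'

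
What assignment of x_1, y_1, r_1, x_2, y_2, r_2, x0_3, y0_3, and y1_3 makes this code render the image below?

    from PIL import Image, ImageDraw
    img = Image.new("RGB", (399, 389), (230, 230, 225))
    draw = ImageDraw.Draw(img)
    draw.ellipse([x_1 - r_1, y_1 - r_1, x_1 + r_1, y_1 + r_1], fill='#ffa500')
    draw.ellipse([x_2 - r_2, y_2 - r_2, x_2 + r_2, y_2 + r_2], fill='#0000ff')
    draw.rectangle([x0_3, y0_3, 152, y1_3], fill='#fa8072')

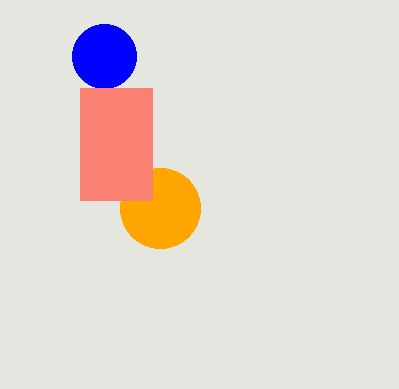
x_1 = 160
y_1 = 208
r_1 = 40
x_2 = 104
y_2 = 56
r_2 = 32
x0_3 = 80
y0_3 = 88
y1_3 = 200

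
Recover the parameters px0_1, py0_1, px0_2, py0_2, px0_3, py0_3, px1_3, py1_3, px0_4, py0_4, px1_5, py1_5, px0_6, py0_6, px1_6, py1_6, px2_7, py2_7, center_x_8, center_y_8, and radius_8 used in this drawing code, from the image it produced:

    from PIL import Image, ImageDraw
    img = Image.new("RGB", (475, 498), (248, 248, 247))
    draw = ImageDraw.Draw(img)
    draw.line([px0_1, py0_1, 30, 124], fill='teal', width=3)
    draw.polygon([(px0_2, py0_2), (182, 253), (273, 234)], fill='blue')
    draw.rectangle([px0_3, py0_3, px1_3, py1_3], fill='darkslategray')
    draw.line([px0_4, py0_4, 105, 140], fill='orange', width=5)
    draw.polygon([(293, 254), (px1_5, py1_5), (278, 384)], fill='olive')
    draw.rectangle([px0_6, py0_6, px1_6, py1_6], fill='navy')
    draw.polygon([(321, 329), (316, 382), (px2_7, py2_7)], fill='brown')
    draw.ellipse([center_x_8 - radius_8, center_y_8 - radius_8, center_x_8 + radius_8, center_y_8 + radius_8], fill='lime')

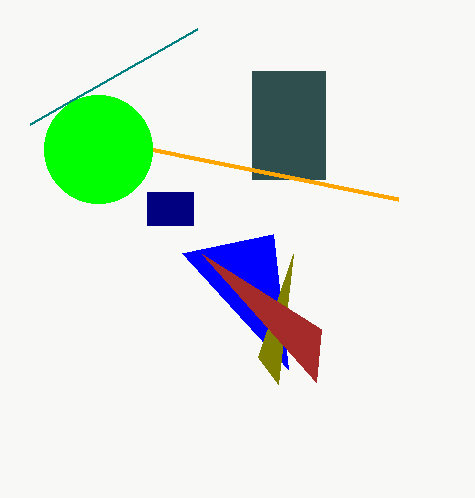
px0_1 = 197, py0_1 = 29, px0_2 = 288, py0_2 = 369, px0_3 = 252, py0_3 = 71, px1_3 = 325, py1_3 = 179, px0_4 = 398, py0_4 = 199, px1_5 = 258, py1_5 = 357, px0_6 = 147, py0_6 = 192, px1_6 = 193, py1_6 = 225, px2_7 = 202, py2_7 = 254, center_x_8 = 98, center_y_8 = 149, radius_8 = 54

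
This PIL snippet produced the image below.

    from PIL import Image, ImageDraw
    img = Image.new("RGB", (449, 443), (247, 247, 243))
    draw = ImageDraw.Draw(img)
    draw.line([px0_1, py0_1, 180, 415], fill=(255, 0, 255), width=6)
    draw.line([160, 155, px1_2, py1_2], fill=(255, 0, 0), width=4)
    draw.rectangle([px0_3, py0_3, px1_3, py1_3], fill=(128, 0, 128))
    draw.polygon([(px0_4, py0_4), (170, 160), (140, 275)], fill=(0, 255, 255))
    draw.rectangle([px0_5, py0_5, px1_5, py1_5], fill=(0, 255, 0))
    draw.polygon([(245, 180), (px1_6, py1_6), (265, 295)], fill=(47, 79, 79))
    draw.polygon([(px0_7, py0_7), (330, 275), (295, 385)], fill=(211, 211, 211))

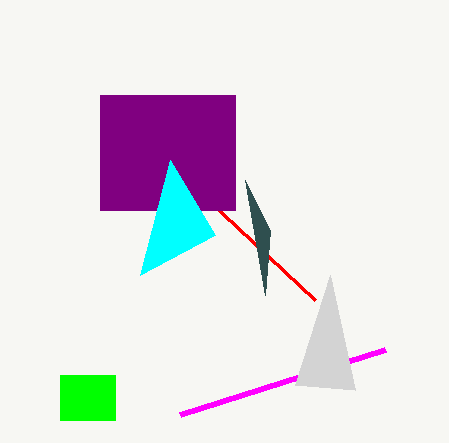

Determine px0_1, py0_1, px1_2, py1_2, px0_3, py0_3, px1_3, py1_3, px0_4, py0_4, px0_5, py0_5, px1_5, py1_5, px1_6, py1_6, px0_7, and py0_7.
px0_1 = 385, py0_1 = 350, px1_2 = 315, py1_2 = 300, px0_3 = 100, py0_3 = 95, px1_3 = 235, py1_3 = 210, px0_4 = 215, py0_4 = 235, px0_5 = 60, py0_5 = 375, px1_5 = 115, py1_5 = 420, px1_6 = 270, py1_6 = 230, px0_7 = 355, py0_7 = 390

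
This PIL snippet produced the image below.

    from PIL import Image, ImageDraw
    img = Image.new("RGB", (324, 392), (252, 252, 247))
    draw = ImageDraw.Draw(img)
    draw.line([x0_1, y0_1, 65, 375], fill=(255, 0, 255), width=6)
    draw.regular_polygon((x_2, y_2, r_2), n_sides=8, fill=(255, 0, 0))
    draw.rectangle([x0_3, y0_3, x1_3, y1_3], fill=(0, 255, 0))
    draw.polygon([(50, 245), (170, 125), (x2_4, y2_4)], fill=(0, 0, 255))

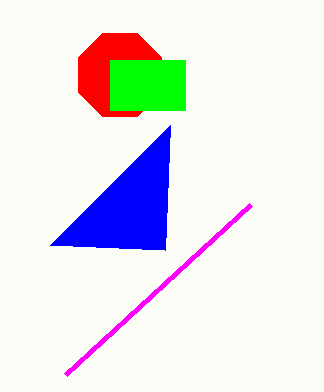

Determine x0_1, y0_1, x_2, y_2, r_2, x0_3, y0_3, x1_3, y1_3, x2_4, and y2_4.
x0_1 = 250
y0_1 = 205
x_2 = 120
y_2 = 75
r_2 = 45
x0_3 = 110
y0_3 = 60
x1_3 = 185
y1_3 = 110
x2_4 = 165
y2_4 = 250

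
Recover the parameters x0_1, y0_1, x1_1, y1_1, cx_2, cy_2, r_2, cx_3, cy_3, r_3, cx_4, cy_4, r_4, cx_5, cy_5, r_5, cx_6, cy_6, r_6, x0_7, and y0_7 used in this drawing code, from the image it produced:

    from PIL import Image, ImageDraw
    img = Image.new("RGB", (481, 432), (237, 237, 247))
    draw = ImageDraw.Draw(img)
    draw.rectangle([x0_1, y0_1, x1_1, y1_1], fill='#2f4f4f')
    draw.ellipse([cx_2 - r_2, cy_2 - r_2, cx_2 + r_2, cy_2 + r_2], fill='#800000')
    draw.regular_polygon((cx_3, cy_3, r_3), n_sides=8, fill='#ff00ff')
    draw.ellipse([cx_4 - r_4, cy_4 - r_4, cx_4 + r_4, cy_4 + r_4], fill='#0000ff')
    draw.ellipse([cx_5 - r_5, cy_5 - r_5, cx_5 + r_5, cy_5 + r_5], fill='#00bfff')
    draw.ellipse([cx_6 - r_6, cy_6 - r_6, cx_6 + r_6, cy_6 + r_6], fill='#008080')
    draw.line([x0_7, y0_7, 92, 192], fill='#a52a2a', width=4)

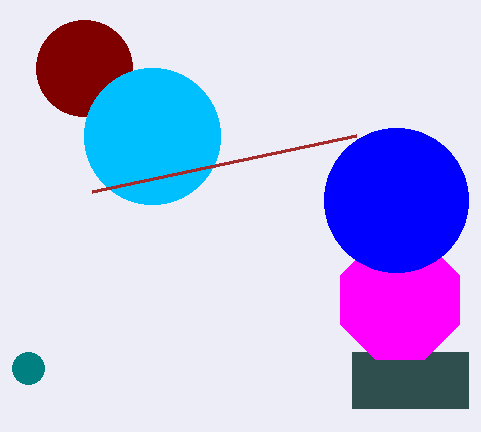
x0_1 = 352
y0_1 = 352
x1_1 = 468
y1_1 = 408
cx_2 = 84
cy_2 = 68
r_2 = 48
cx_3 = 400
cy_3 = 300
r_3 = 64
cx_4 = 396
cy_4 = 200
r_4 = 72
cx_5 = 152
cy_5 = 136
r_5 = 68
cx_6 = 28
cy_6 = 368
r_6 = 16
x0_7 = 356
y0_7 = 136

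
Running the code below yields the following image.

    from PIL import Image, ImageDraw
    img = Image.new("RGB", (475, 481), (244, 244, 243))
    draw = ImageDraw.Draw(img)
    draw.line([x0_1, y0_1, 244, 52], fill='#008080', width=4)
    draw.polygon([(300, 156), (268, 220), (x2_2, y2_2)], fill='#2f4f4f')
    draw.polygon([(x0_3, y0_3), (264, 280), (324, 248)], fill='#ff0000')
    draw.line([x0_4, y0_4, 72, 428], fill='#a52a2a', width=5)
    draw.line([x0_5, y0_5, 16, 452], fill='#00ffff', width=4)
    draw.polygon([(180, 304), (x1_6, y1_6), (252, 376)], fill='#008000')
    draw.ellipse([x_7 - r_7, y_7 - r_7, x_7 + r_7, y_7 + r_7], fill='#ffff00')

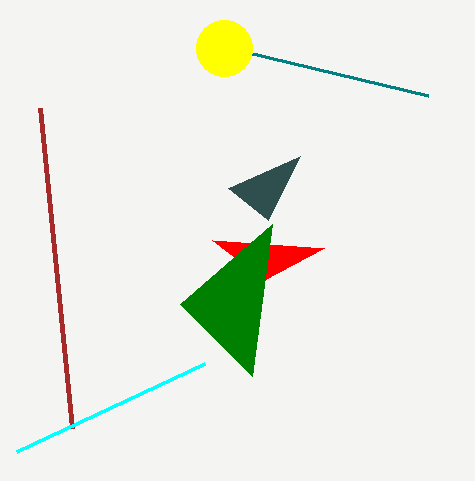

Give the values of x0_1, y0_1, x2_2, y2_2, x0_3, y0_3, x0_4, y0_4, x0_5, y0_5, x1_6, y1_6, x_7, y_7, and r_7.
x0_1 = 428, y0_1 = 96, x2_2 = 228, y2_2 = 188, x0_3 = 212, y0_3 = 240, x0_4 = 40, y0_4 = 108, x0_5 = 204, y0_5 = 364, x1_6 = 272, y1_6 = 224, x_7 = 224, y_7 = 48, r_7 = 28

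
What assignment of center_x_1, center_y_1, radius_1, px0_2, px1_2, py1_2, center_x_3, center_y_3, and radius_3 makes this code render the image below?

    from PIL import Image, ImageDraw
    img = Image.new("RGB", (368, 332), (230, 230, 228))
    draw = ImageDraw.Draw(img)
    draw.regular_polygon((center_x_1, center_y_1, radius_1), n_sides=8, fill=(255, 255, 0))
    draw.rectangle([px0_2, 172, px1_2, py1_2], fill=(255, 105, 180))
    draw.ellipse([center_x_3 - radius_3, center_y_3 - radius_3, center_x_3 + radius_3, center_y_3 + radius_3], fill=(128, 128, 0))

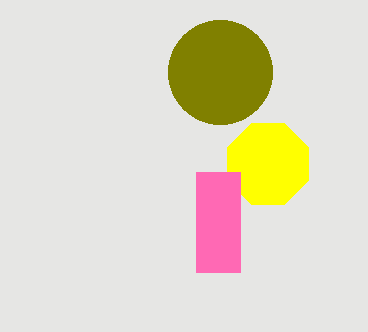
center_x_1 = 268
center_y_1 = 164
radius_1 = 44
px0_2 = 196
px1_2 = 240
py1_2 = 272
center_x_3 = 220
center_y_3 = 72
radius_3 = 52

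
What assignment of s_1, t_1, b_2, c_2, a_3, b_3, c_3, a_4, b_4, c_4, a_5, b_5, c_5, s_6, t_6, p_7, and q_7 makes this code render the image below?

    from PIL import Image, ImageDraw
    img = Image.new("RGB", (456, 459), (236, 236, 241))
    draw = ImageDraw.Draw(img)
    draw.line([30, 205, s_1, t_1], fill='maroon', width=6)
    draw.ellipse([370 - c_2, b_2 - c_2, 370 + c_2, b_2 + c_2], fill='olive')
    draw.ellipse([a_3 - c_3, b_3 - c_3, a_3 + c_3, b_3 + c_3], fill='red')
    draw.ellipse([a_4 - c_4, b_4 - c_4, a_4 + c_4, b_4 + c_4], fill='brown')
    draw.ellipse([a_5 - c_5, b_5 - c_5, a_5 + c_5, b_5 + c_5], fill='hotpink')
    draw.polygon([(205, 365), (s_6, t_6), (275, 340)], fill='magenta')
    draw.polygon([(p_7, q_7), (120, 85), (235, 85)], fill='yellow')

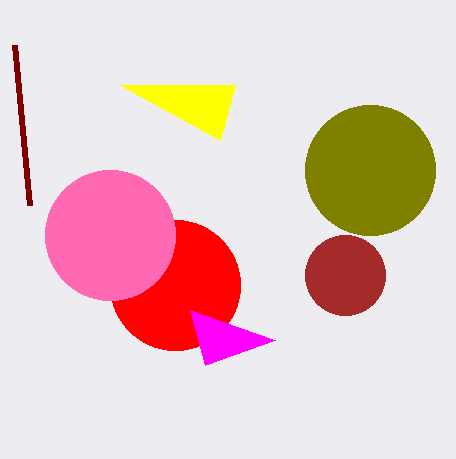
s_1 = 15, t_1 = 45, b_2 = 170, c_2 = 65, a_3 = 175, b_3 = 285, c_3 = 65, a_4 = 345, b_4 = 275, c_4 = 40, a_5 = 110, b_5 = 235, c_5 = 65, s_6 = 190, t_6 = 310, p_7 = 220, q_7 = 140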